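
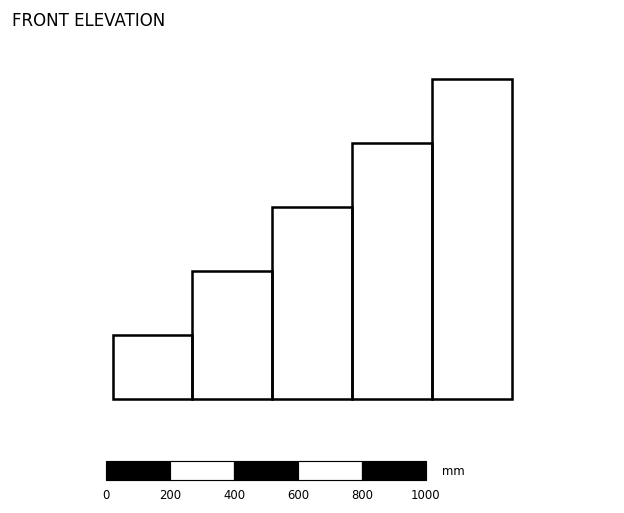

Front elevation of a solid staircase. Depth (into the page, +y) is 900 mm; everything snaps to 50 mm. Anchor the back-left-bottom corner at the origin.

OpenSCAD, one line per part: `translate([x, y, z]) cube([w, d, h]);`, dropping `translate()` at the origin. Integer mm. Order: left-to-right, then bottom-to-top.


cube([250, 900, 200]);
translate([250, 0, 0]) cube([250, 900, 400]);
translate([500, 0, 0]) cube([250, 900, 600]);
translate([750, 0, 0]) cube([250, 900, 800]);
translate([1000, 0, 0]) cube([250, 900, 1000]);


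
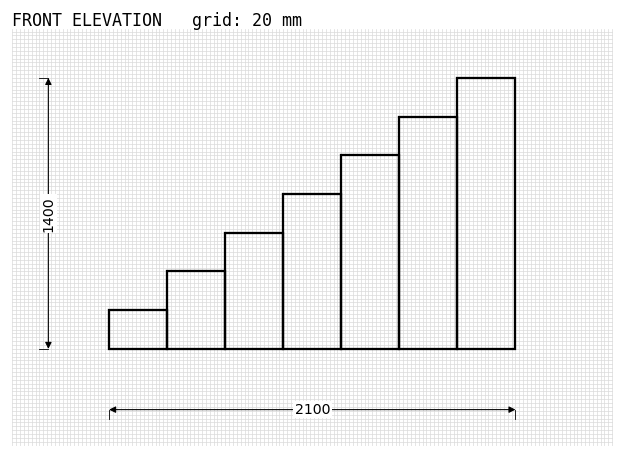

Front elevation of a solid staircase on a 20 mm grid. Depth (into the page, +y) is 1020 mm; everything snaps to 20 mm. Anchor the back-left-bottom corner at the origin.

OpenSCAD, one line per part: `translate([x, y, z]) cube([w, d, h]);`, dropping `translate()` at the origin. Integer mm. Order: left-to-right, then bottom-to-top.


cube([300, 1020, 200]);
translate([300, 0, 0]) cube([300, 1020, 400]);
translate([600, 0, 0]) cube([300, 1020, 600]);
translate([900, 0, 0]) cube([300, 1020, 800]);
translate([1200, 0, 0]) cube([300, 1020, 1000]);
translate([1500, 0, 0]) cube([300, 1020, 1200]);
translate([1800, 0, 0]) cube([300, 1020, 1400]);


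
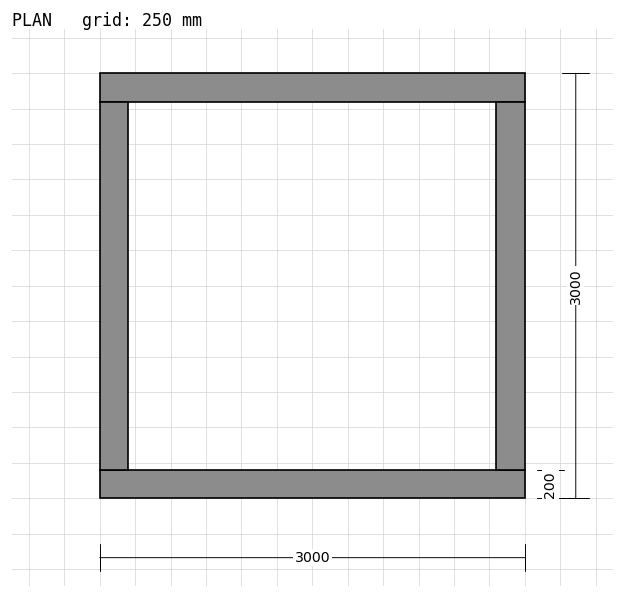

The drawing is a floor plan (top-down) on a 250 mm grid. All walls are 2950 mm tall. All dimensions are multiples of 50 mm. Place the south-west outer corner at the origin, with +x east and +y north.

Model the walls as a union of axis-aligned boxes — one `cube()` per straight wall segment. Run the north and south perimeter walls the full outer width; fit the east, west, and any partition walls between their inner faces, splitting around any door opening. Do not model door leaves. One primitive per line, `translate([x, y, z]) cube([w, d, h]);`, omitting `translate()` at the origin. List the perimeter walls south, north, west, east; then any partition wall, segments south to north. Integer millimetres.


cube([3000, 200, 2950]);
translate([0, 2800, 0]) cube([3000, 200, 2950]);
translate([0, 200, 0]) cube([200, 2600, 2950]);
translate([2800, 200, 0]) cube([200, 2600, 2950]);


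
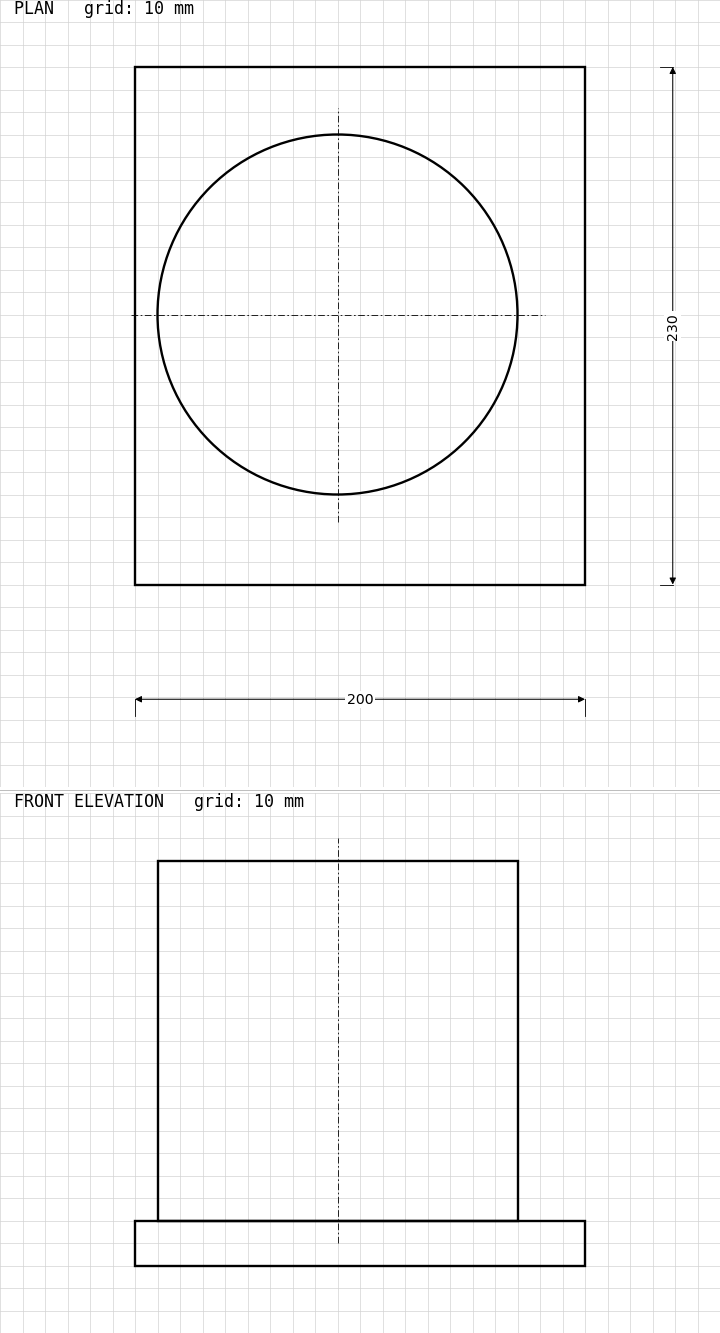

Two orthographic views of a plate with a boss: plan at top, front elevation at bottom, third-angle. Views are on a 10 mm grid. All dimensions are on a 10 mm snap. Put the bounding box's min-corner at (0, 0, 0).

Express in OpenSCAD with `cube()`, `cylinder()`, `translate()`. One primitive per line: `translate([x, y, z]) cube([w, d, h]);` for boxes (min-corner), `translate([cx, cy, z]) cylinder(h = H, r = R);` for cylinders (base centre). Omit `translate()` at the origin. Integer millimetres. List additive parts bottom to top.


cube([200, 230, 20]);
translate([90, 120, 20]) cylinder(h = 160, r = 80);


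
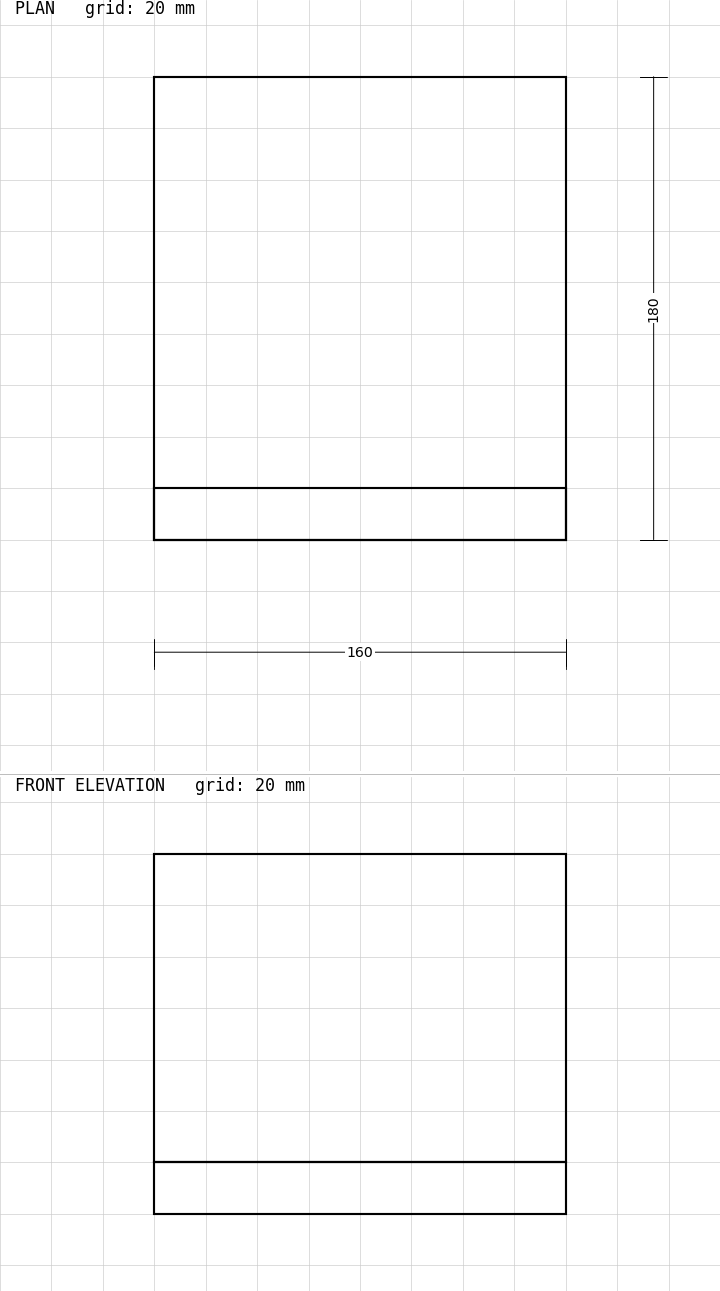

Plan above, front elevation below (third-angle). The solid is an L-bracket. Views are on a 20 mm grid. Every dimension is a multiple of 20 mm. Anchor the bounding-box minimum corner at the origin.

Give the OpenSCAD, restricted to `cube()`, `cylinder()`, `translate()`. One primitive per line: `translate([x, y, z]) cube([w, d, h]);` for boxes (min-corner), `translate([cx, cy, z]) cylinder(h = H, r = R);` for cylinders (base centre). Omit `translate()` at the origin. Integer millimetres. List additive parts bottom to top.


cube([160, 180, 20]);
translate([0, 0, 20]) cube([160, 20, 120]);


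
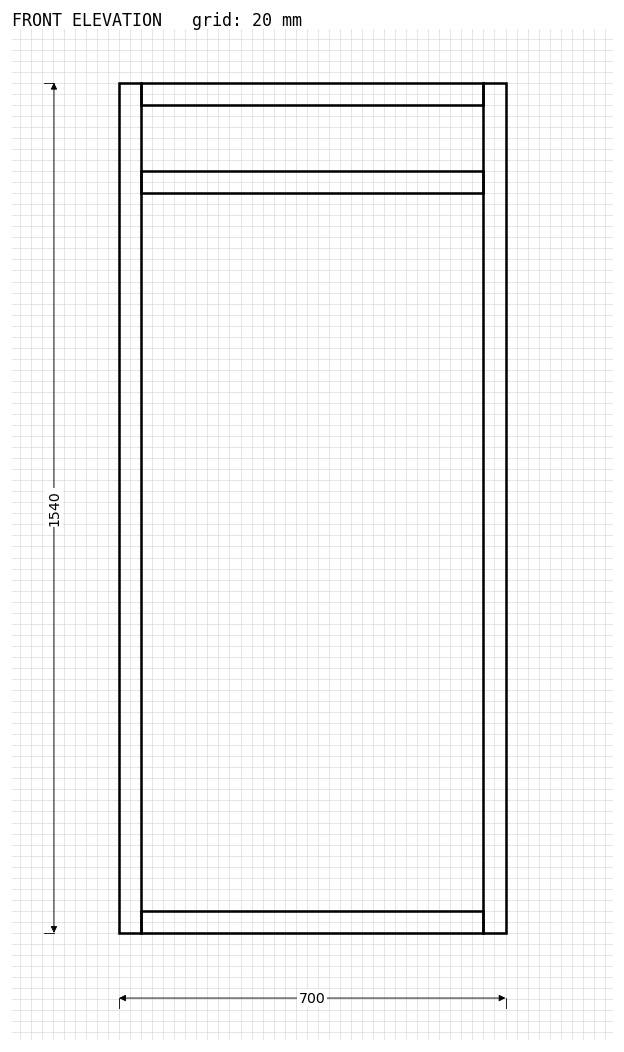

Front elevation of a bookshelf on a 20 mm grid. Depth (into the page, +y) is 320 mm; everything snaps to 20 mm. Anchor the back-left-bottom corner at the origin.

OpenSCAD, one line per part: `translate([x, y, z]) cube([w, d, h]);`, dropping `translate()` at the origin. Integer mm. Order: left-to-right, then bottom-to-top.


cube([40, 320, 1540]);
translate([40, 0, 0]) cube([620, 320, 40]);
translate([40, 0, 1340]) cube([620, 320, 40]);
translate([40, 0, 1500]) cube([620, 320, 40]);
translate([660, 0, 0]) cube([40, 320, 1540]);


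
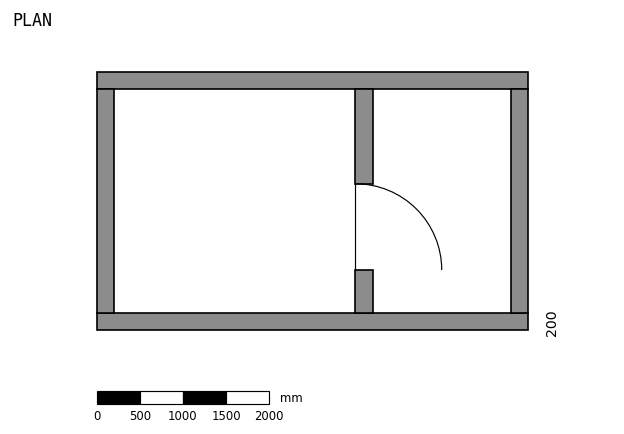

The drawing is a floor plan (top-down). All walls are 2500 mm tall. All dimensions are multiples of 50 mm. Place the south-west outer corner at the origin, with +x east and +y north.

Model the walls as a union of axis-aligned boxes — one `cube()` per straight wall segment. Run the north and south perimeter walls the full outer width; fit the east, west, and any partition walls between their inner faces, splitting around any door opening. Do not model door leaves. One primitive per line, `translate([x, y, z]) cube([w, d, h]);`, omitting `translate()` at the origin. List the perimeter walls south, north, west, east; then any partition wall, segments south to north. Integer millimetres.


cube([5000, 200, 2500]);
translate([0, 2800, 0]) cube([5000, 200, 2500]);
translate([0, 200, 0]) cube([200, 2600, 2500]);
translate([4800, 200, 0]) cube([200, 2600, 2500]);
translate([3000, 200, 0]) cube([200, 500, 2500]);
translate([3000, 1700, 0]) cube([200, 1100, 2500]);


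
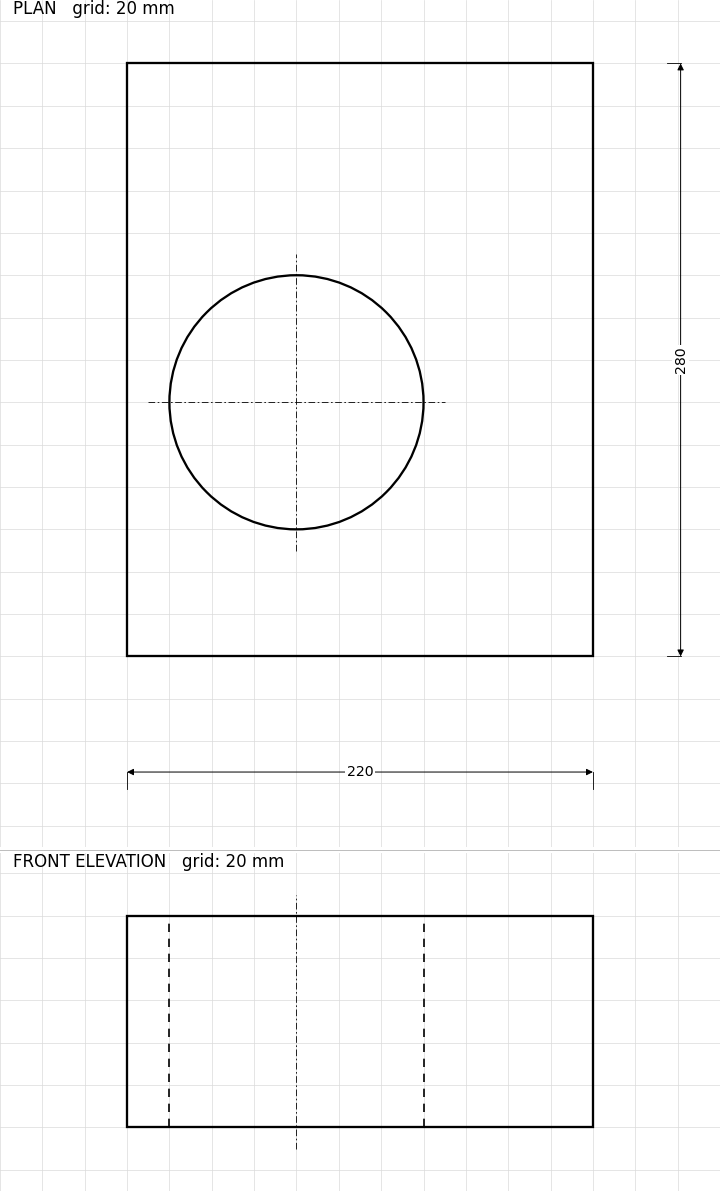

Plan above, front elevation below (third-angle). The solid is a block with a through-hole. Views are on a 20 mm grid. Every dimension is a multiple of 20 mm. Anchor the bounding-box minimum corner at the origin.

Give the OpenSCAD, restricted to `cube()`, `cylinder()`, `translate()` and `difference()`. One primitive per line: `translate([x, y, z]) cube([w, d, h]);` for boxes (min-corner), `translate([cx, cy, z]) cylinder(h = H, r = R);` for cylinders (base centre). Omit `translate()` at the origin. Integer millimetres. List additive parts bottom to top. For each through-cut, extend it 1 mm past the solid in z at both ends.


difference() {
  cube([220, 280, 100]);
  translate([80, 120, -1]) cylinder(h = 102, r = 60);
}


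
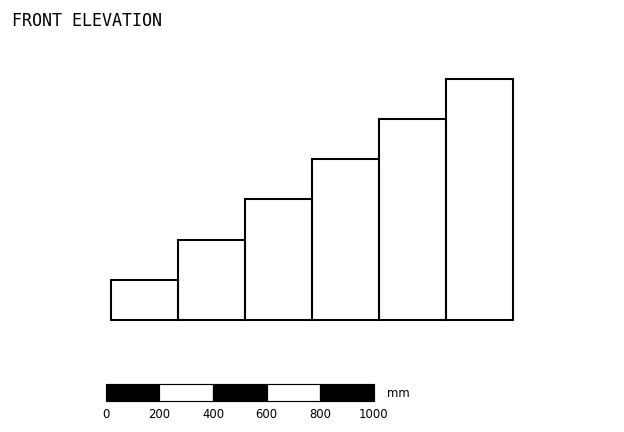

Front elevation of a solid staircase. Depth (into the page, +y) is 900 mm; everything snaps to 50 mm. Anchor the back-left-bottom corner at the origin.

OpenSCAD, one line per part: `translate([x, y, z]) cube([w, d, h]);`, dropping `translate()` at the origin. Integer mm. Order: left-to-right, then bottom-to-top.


cube([250, 900, 150]);
translate([250, 0, 0]) cube([250, 900, 300]);
translate([500, 0, 0]) cube([250, 900, 450]);
translate([750, 0, 0]) cube([250, 900, 600]);
translate([1000, 0, 0]) cube([250, 900, 750]);
translate([1250, 0, 0]) cube([250, 900, 900]);


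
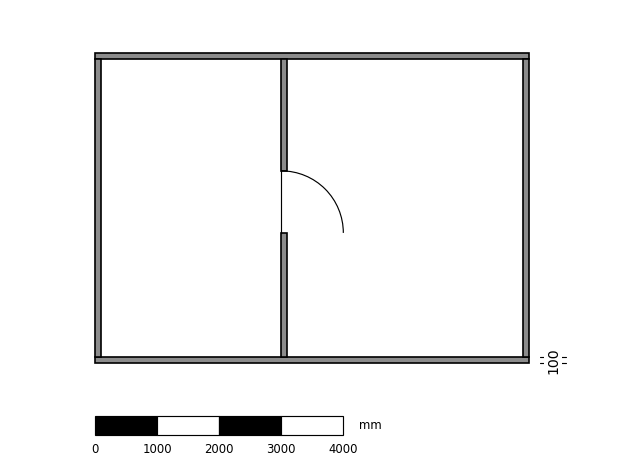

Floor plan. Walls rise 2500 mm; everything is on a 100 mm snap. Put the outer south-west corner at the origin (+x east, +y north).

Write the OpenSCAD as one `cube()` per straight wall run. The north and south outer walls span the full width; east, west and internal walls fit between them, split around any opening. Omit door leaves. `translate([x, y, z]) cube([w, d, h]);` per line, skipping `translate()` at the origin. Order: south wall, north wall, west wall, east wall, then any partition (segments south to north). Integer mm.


cube([7000, 100, 2500]);
translate([0, 4900, 0]) cube([7000, 100, 2500]);
translate([0, 100, 0]) cube([100, 4800, 2500]);
translate([6900, 100, 0]) cube([100, 4800, 2500]);
translate([3000, 100, 0]) cube([100, 2000, 2500]);
translate([3000, 3100, 0]) cube([100, 1800, 2500]);


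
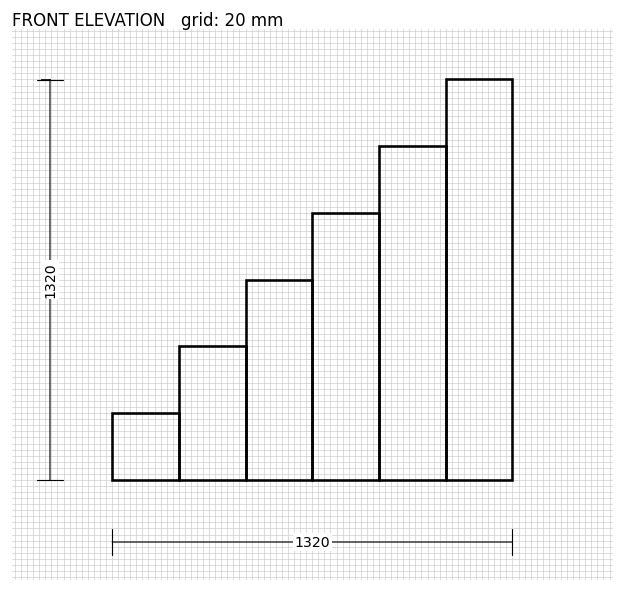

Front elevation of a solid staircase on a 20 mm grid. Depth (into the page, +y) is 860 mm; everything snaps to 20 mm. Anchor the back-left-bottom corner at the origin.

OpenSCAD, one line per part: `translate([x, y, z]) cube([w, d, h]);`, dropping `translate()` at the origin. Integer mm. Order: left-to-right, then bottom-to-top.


cube([220, 860, 220]);
translate([220, 0, 0]) cube([220, 860, 440]);
translate([440, 0, 0]) cube([220, 860, 660]);
translate([660, 0, 0]) cube([220, 860, 880]);
translate([880, 0, 0]) cube([220, 860, 1100]);
translate([1100, 0, 0]) cube([220, 860, 1320]);


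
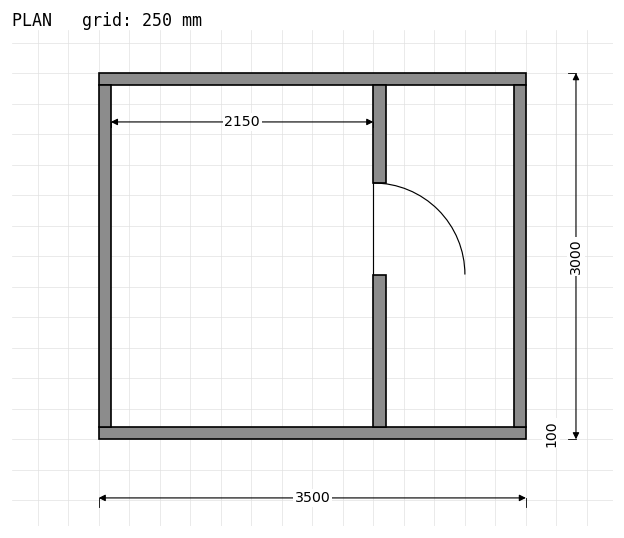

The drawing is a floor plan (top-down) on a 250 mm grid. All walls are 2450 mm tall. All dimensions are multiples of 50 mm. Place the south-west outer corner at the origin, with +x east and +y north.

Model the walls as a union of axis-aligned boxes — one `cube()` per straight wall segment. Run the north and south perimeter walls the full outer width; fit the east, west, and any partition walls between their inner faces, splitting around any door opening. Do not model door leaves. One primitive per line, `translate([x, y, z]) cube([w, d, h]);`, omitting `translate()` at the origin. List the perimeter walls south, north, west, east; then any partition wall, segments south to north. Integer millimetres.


cube([3500, 100, 2450]);
translate([0, 2900, 0]) cube([3500, 100, 2450]);
translate([0, 100, 0]) cube([100, 2800, 2450]);
translate([3400, 100, 0]) cube([100, 2800, 2450]);
translate([2250, 100, 0]) cube([100, 1250, 2450]);
translate([2250, 2100, 0]) cube([100, 800, 2450]);


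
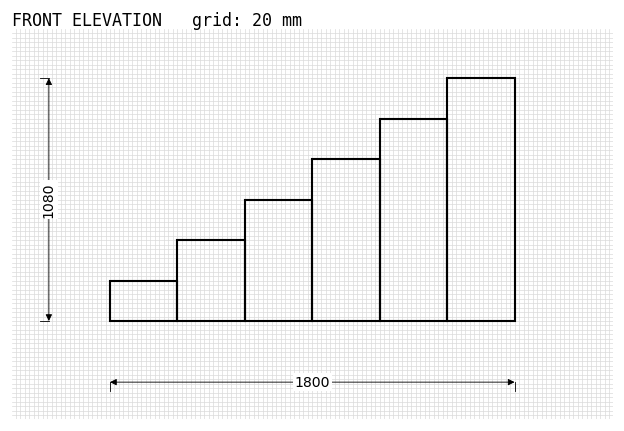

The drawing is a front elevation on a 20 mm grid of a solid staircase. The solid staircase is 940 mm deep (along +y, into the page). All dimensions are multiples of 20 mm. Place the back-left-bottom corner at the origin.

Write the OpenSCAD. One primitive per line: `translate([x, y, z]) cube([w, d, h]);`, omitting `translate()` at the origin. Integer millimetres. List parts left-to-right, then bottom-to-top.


cube([300, 940, 180]);
translate([300, 0, 0]) cube([300, 940, 360]);
translate([600, 0, 0]) cube([300, 940, 540]);
translate([900, 0, 0]) cube([300, 940, 720]);
translate([1200, 0, 0]) cube([300, 940, 900]);
translate([1500, 0, 0]) cube([300, 940, 1080]);


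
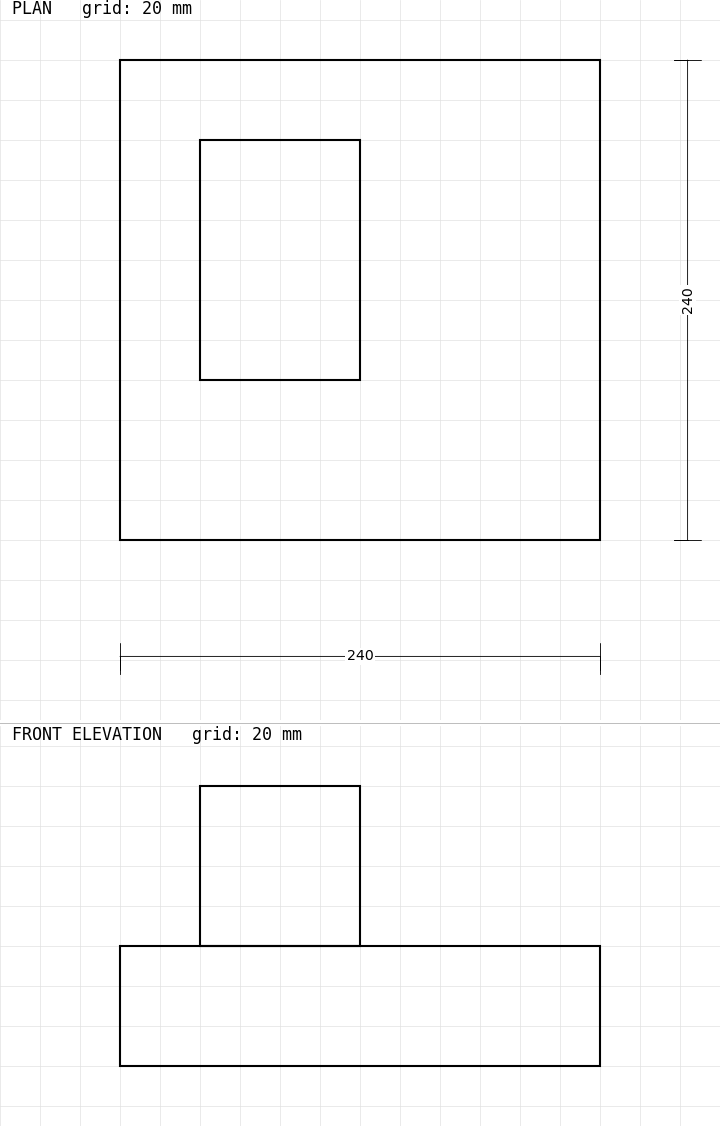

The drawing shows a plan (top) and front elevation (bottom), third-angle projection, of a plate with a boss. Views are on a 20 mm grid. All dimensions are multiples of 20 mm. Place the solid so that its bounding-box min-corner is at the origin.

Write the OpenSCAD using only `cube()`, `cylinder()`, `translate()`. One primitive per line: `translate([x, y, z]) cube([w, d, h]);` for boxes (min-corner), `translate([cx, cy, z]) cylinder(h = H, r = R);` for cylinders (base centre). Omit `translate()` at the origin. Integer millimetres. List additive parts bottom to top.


cube([240, 240, 60]);
translate([40, 80, 60]) cube([80, 120, 80]);


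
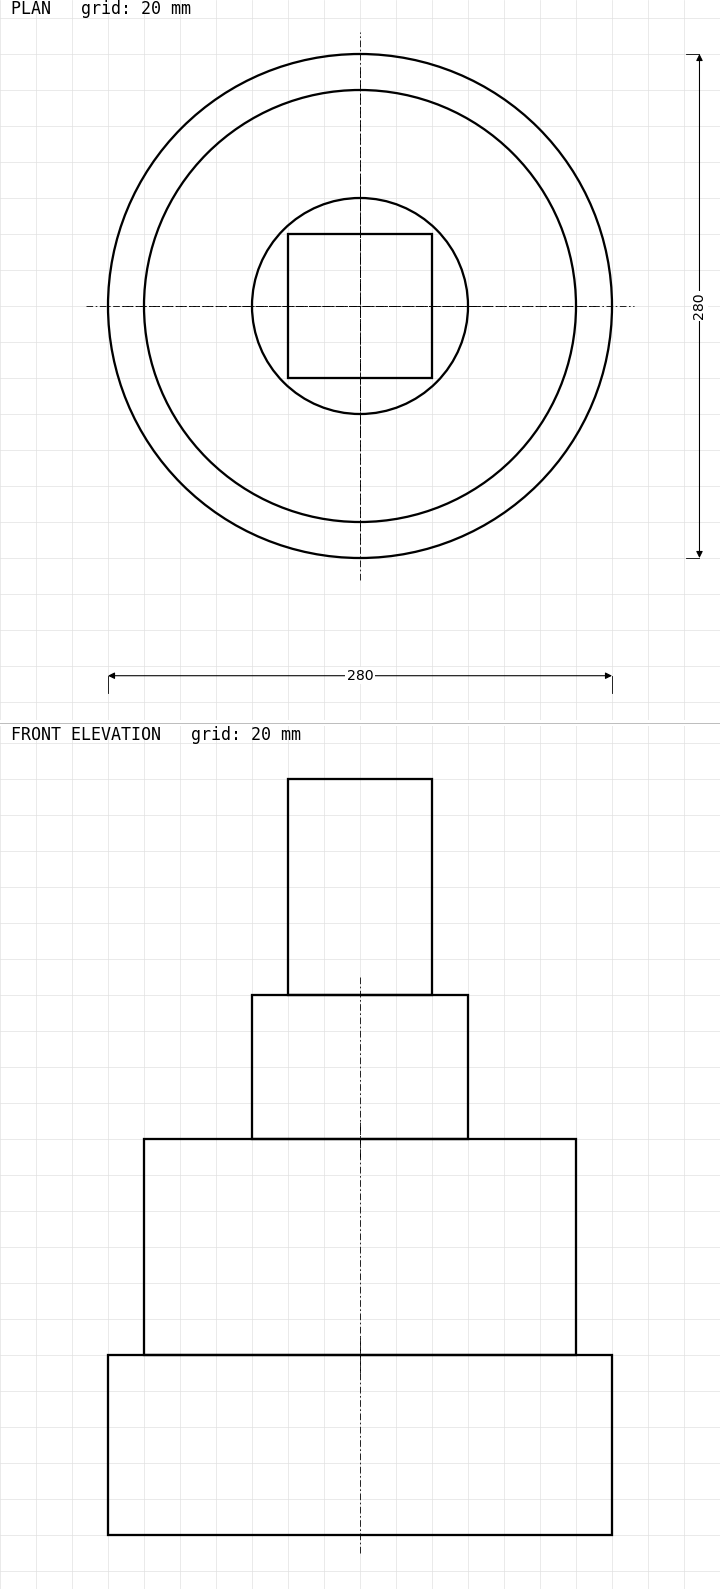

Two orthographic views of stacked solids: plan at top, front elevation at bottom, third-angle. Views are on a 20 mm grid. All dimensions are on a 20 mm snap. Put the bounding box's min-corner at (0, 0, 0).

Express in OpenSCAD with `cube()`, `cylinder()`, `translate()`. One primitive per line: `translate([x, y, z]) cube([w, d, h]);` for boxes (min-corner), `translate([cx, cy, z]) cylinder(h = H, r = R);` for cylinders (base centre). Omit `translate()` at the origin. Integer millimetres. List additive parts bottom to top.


translate([140, 140, 0]) cylinder(h = 100, r = 140);
translate([140, 140, 100]) cylinder(h = 120, r = 120);
translate([140, 140, 220]) cylinder(h = 80, r = 60);
translate([100, 100, 300]) cube([80, 80, 120]);


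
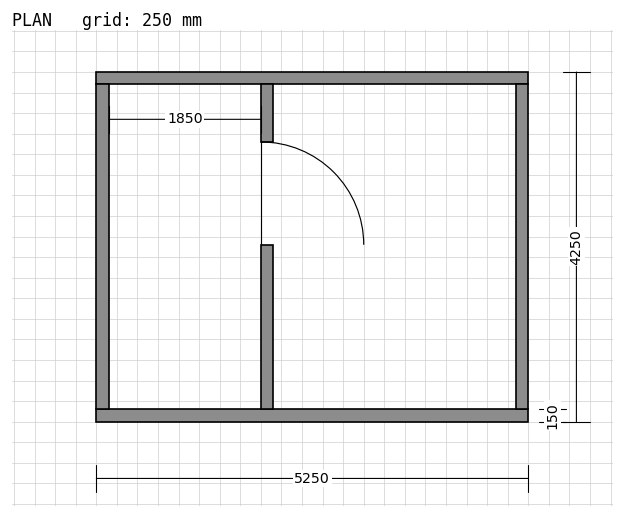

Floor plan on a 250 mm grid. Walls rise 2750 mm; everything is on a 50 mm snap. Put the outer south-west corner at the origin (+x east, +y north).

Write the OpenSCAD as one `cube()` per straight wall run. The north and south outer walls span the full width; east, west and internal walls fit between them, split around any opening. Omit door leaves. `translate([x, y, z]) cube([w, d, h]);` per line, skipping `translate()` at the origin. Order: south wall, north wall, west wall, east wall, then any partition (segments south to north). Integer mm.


cube([5250, 150, 2750]);
translate([0, 4100, 0]) cube([5250, 150, 2750]);
translate([0, 150, 0]) cube([150, 3950, 2750]);
translate([5100, 150, 0]) cube([150, 3950, 2750]);
translate([2000, 150, 0]) cube([150, 2000, 2750]);
translate([2000, 3400, 0]) cube([150, 700, 2750]);


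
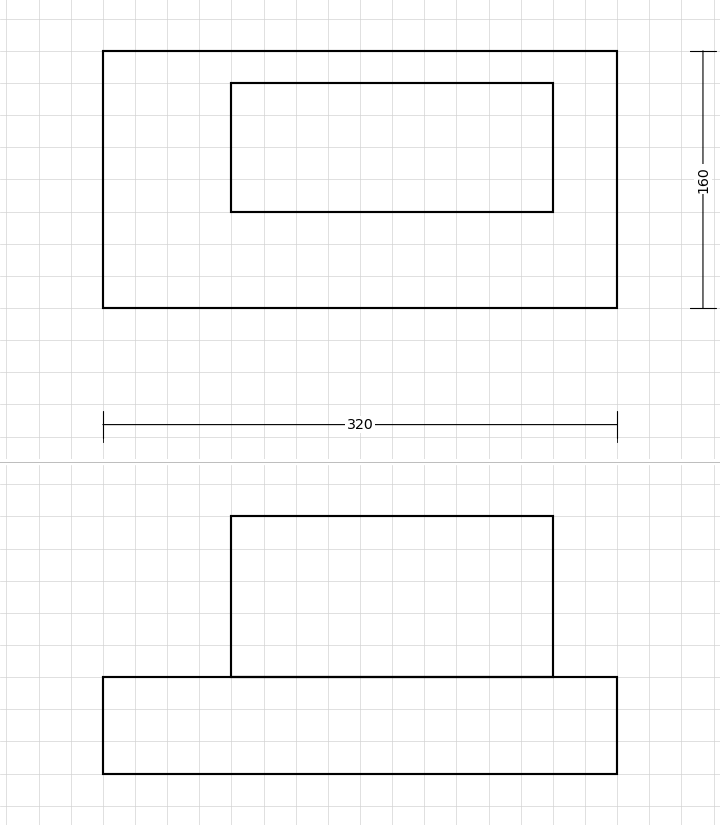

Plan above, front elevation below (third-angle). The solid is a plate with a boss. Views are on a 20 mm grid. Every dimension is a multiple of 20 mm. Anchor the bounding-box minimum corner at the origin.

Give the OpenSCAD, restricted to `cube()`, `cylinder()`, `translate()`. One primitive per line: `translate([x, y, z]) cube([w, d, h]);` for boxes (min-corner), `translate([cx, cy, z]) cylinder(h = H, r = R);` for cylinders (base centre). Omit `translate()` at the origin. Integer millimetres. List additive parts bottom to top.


cube([320, 160, 60]);
translate([80, 60, 60]) cube([200, 80, 100]);


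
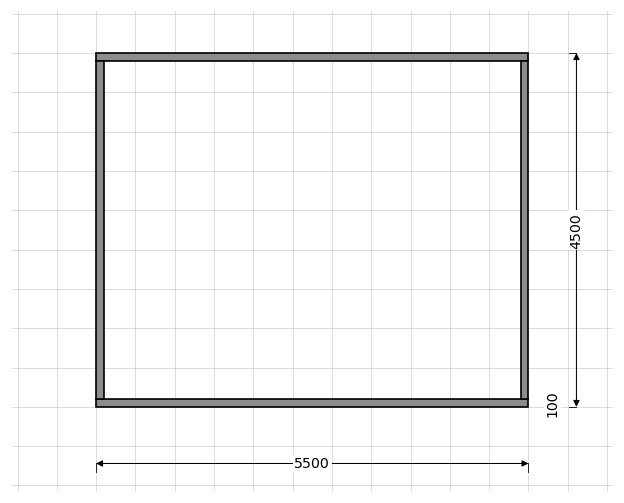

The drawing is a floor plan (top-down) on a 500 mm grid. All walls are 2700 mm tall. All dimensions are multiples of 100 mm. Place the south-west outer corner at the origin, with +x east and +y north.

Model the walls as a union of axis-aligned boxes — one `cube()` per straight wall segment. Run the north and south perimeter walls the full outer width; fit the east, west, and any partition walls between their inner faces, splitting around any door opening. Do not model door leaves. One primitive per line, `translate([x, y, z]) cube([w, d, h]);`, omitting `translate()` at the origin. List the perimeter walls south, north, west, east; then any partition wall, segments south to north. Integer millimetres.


cube([5500, 100, 2700]);
translate([0, 4400, 0]) cube([5500, 100, 2700]);
translate([0, 100, 0]) cube([100, 4300, 2700]);
translate([5400, 100, 0]) cube([100, 4300, 2700]);


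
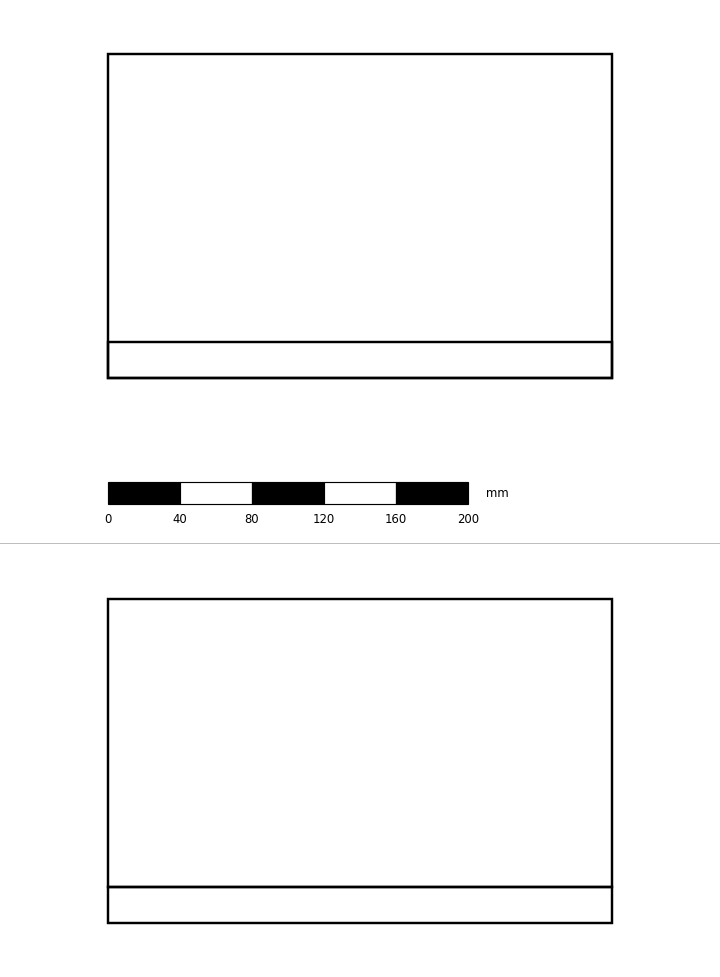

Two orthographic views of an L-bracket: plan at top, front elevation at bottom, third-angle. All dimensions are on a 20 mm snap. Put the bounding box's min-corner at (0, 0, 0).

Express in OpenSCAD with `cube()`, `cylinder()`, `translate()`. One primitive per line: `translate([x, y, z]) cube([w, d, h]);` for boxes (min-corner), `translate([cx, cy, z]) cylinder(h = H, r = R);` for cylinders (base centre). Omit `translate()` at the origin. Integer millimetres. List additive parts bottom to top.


cube([280, 180, 20]);
translate([0, 0, 20]) cube([280, 20, 160]);


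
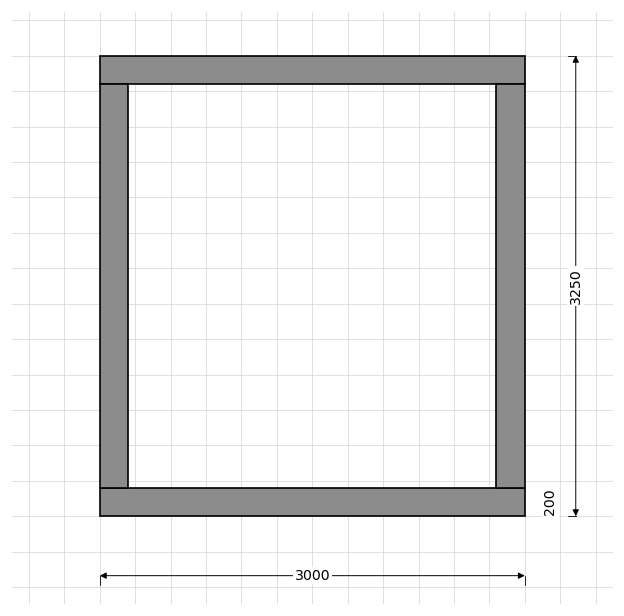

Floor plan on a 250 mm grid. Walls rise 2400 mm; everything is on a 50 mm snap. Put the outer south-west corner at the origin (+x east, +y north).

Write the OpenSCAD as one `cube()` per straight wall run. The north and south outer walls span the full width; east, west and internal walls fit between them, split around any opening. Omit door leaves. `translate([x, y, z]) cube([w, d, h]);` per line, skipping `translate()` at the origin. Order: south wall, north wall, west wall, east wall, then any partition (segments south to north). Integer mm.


cube([3000, 200, 2400]);
translate([0, 3050, 0]) cube([3000, 200, 2400]);
translate([0, 200, 0]) cube([200, 2850, 2400]);
translate([2800, 200, 0]) cube([200, 2850, 2400]);


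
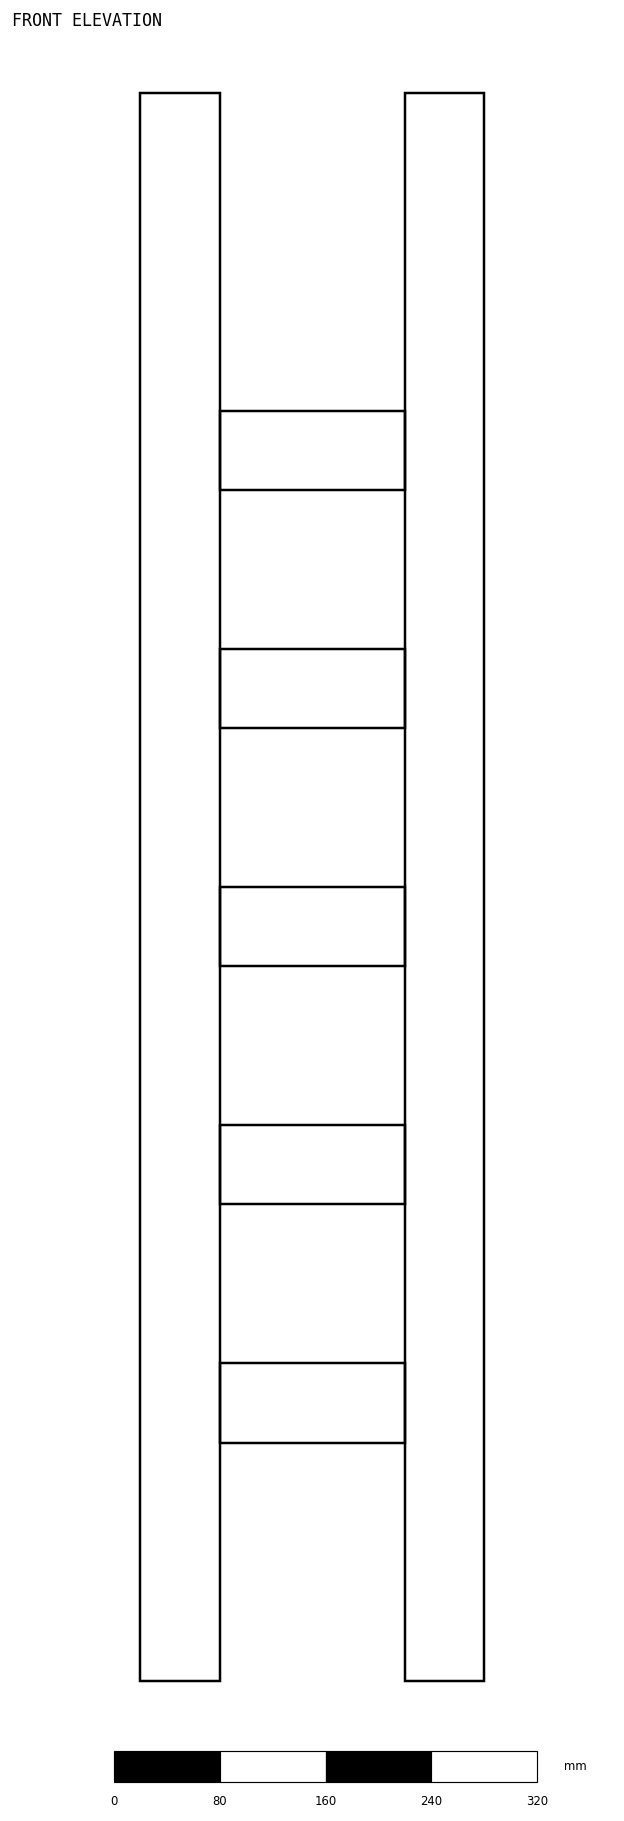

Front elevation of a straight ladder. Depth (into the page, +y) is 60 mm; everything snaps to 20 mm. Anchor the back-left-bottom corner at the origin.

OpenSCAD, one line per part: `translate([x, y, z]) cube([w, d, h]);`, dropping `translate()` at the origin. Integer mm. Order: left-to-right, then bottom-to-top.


cube([60, 60, 1200]);
translate([60, 0, 180]) cube([140, 60, 60]);
translate([60, 0, 360]) cube([140, 60, 60]);
translate([60, 0, 540]) cube([140, 60, 60]);
translate([60, 0, 720]) cube([140, 60, 60]);
translate([60, 0, 900]) cube([140, 60, 60]);
translate([200, 0, 0]) cube([60, 60, 1200]);


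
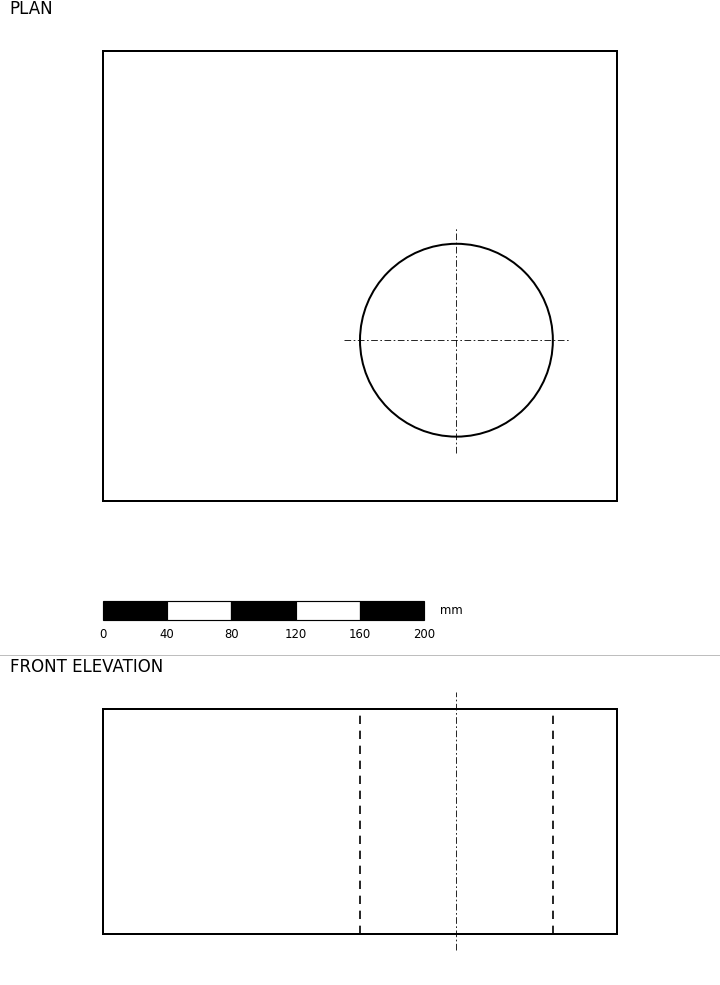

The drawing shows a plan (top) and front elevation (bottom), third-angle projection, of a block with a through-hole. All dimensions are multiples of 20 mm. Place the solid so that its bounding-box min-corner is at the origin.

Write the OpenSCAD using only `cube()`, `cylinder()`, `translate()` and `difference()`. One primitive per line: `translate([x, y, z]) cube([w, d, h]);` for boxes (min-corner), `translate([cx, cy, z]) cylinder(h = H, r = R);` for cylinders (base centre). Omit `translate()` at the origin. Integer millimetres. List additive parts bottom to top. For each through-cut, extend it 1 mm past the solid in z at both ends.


difference() {
  cube([320, 280, 140]);
  translate([220, 100, -1]) cylinder(h = 142, r = 60);
}


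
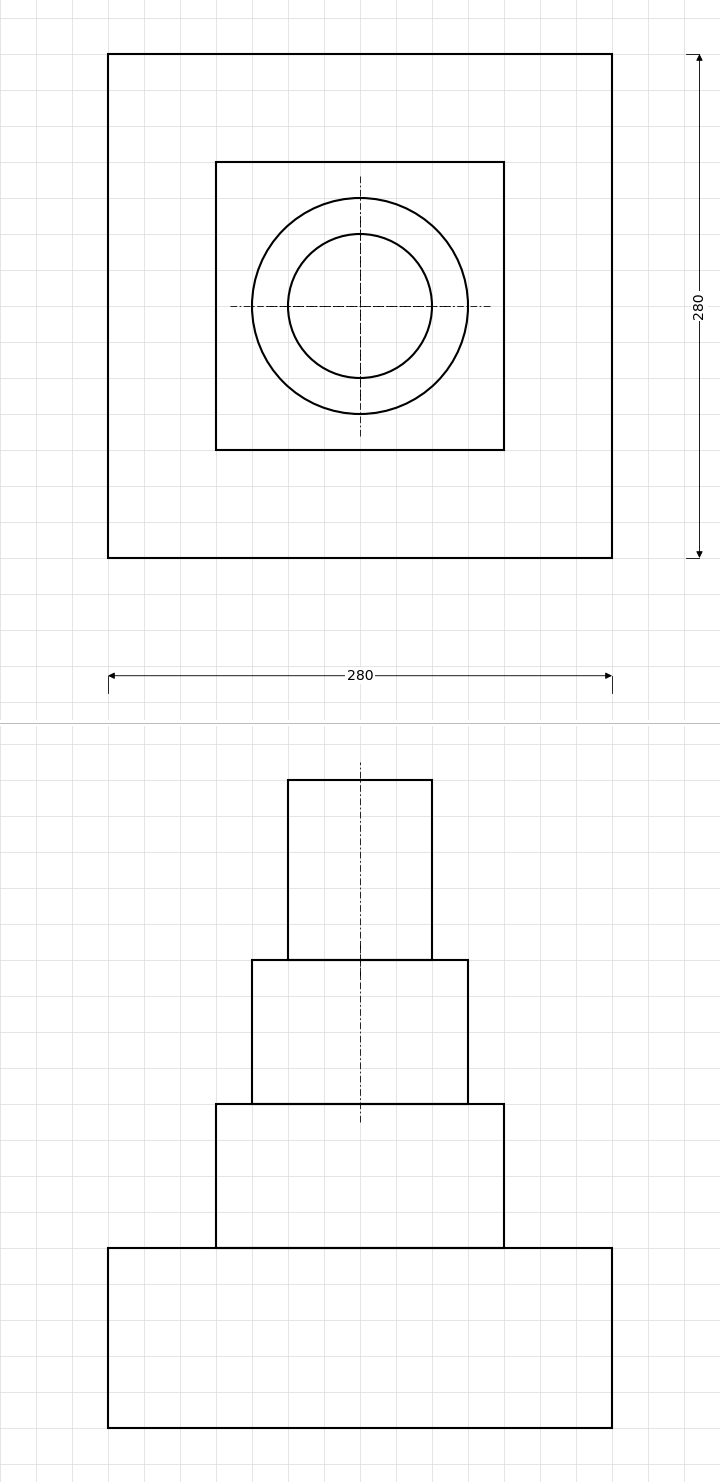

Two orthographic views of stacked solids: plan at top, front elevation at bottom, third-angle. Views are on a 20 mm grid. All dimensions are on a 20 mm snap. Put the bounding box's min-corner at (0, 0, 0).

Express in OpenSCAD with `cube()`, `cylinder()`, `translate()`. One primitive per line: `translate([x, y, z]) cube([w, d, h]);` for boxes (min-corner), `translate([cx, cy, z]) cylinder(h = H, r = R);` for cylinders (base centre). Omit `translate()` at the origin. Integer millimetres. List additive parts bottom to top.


cube([280, 280, 100]);
translate([60, 60, 100]) cube([160, 160, 80]);
translate([140, 140, 180]) cylinder(h = 80, r = 60);
translate([140, 140, 260]) cylinder(h = 100, r = 40);


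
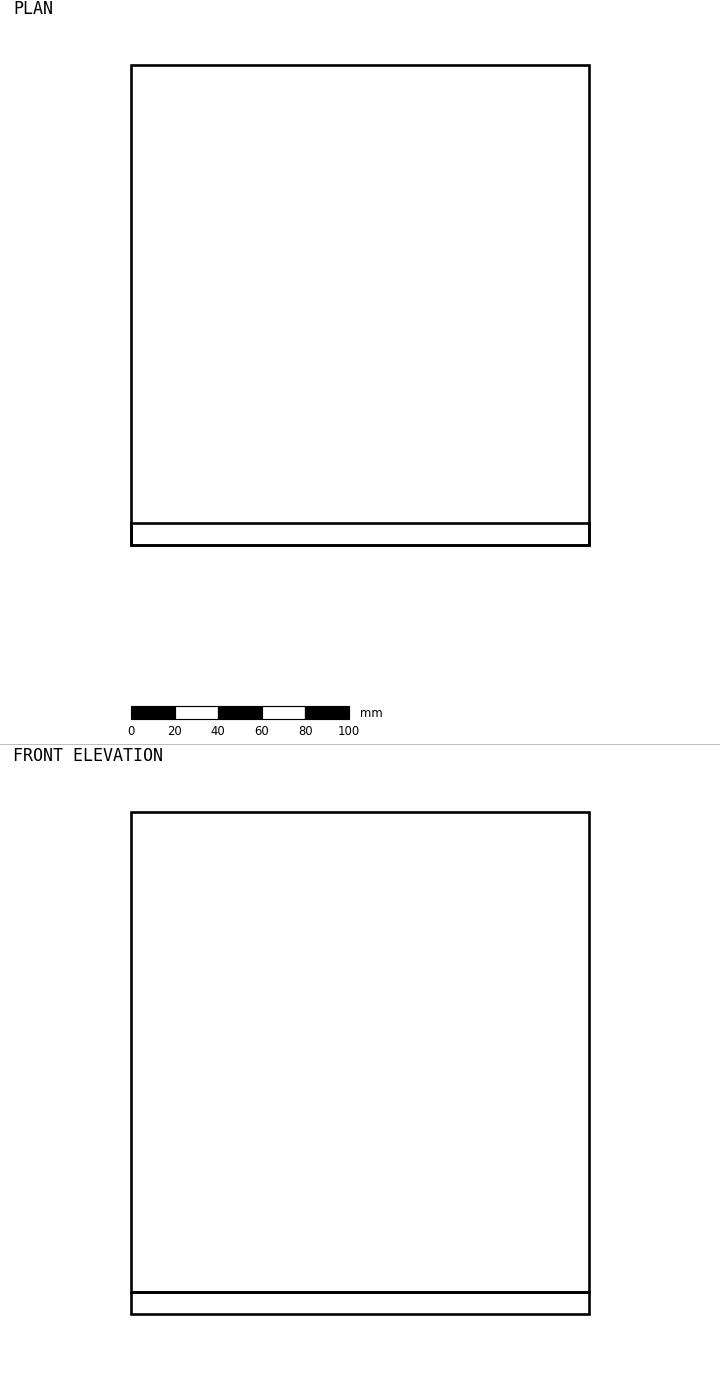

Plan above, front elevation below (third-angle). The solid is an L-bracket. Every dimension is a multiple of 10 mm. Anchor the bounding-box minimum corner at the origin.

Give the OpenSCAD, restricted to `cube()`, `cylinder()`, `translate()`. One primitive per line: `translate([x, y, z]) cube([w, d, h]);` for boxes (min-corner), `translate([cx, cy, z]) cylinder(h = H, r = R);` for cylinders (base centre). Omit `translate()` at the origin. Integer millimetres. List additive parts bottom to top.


cube([210, 220, 10]);
translate([0, 0, 10]) cube([210, 10, 220]);


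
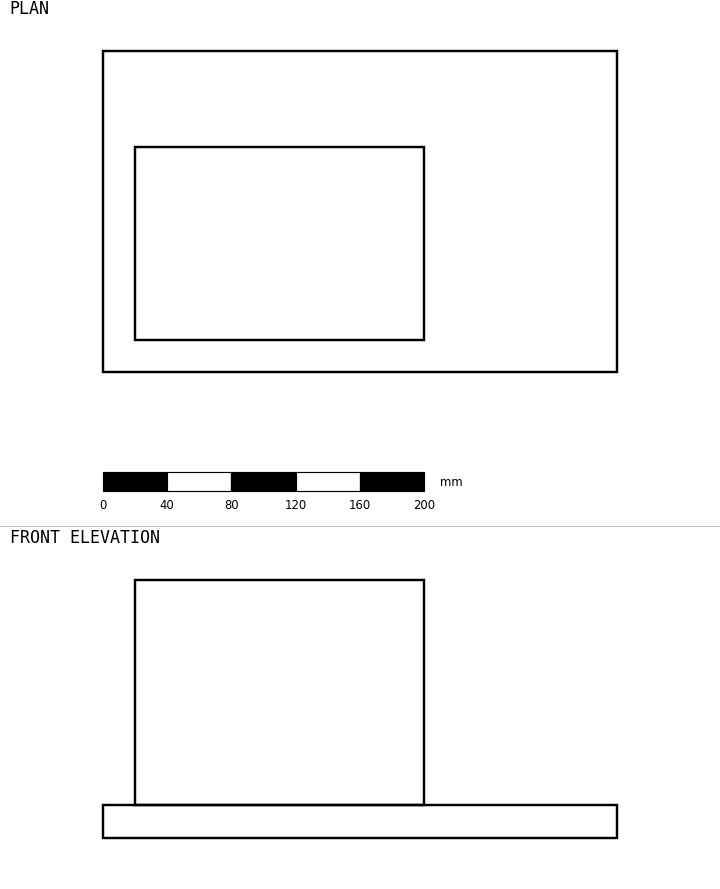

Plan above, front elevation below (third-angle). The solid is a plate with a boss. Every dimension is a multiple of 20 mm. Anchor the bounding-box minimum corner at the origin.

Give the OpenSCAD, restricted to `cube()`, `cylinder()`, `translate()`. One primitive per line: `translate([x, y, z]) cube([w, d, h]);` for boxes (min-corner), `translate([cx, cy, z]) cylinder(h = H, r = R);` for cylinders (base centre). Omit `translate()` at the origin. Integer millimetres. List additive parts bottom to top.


cube([320, 200, 20]);
translate([20, 20, 20]) cube([180, 120, 140]);


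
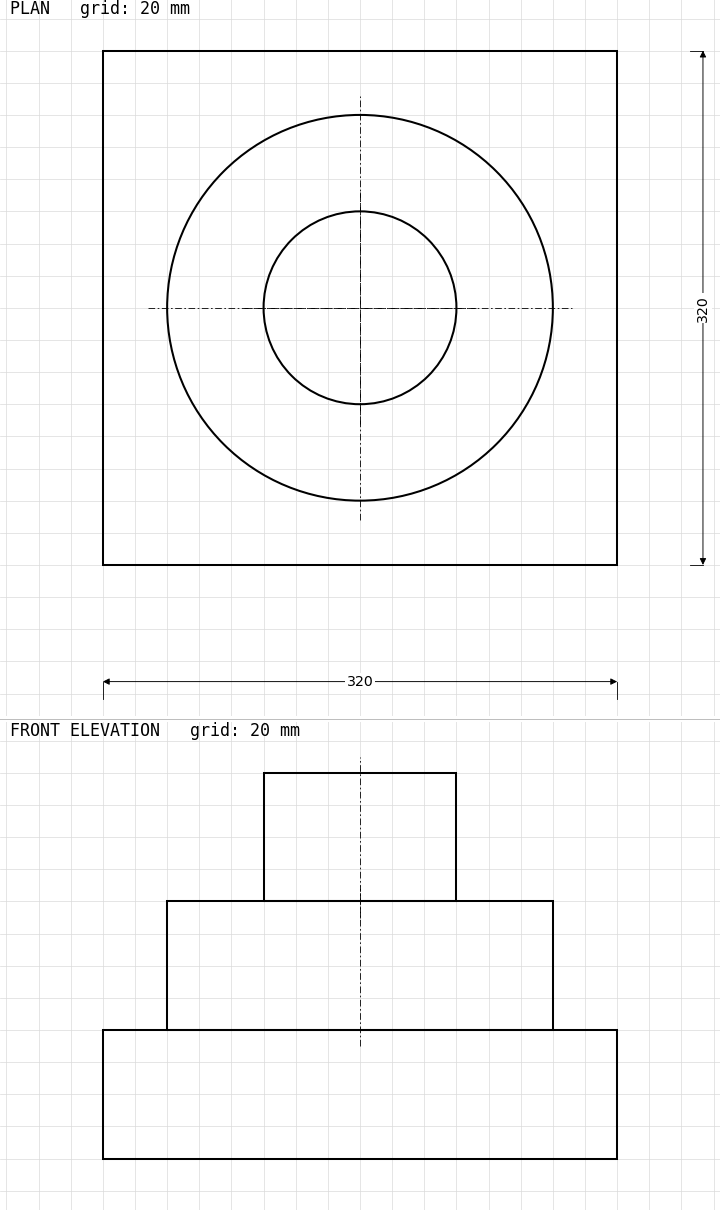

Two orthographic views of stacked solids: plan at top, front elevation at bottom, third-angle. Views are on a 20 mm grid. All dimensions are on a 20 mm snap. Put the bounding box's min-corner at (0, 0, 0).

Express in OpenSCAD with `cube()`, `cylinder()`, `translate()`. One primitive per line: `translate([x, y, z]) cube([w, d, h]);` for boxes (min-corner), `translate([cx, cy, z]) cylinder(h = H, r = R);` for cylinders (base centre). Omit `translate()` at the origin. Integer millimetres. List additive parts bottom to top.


cube([320, 320, 80]);
translate([160, 160, 80]) cylinder(h = 80, r = 120);
translate([160, 160, 160]) cylinder(h = 80, r = 60);


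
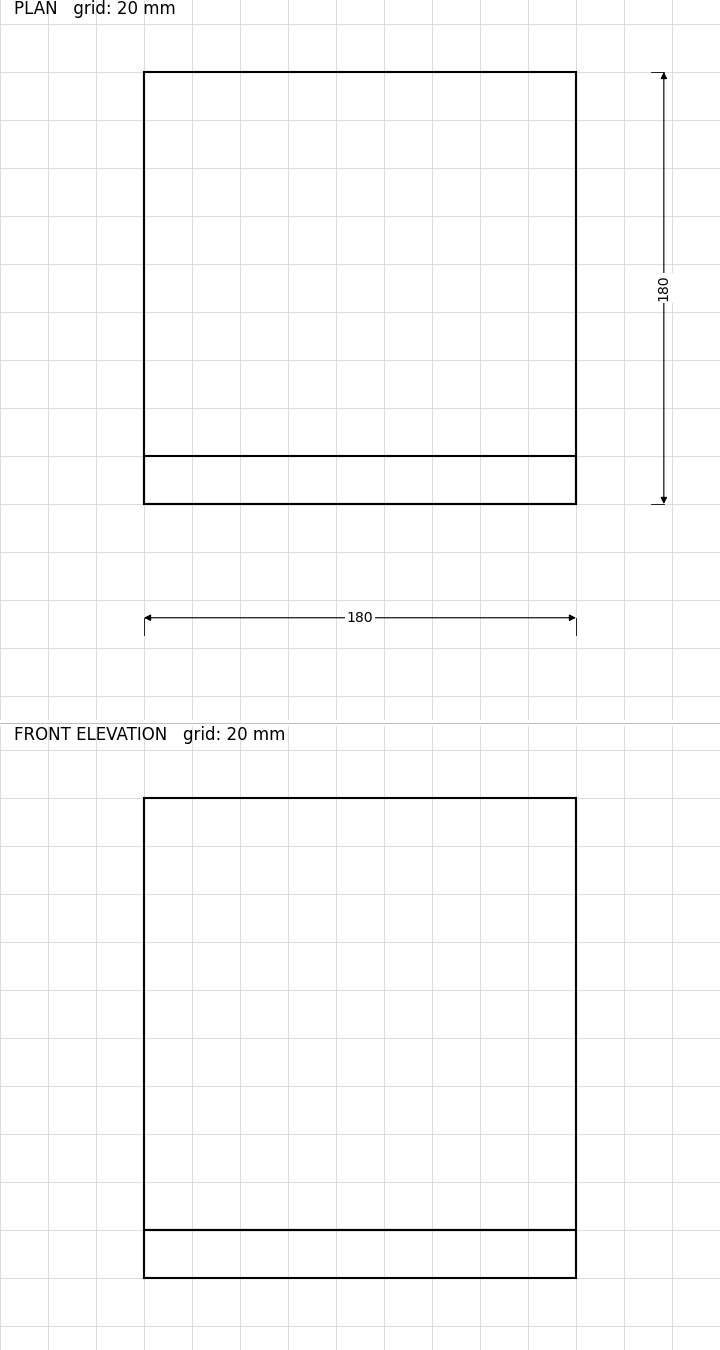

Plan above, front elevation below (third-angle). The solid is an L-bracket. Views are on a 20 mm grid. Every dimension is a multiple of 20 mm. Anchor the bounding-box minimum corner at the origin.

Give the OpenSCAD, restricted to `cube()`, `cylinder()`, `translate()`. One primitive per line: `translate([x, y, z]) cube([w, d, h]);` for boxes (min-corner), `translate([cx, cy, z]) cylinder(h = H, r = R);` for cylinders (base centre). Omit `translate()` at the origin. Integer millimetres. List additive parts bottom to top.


cube([180, 180, 20]);
translate([0, 0, 20]) cube([180, 20, 180]);


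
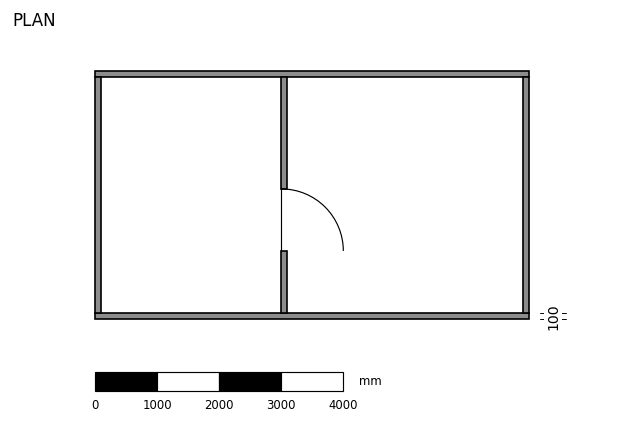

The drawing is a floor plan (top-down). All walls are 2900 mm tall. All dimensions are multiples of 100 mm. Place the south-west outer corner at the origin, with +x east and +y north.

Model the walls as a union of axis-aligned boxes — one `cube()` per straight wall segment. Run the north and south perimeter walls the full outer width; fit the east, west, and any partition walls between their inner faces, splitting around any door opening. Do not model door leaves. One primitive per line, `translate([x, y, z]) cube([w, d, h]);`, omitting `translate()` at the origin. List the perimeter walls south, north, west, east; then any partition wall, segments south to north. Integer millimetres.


cube([7000, 100, 2900]);
translate([0, 3900, 0]) cube([7000, 100, 2900]);
translate([0, 100, 0]) cube([100, 3800, 2900]);
translate([6900, 100, 0]) cube([100, 3800, 2900]);
translate([3000, 100, 0]) cube([100, 1000, 2900]);
translate([3000, 2100, 0]) cube([100, 1800, 2900]);


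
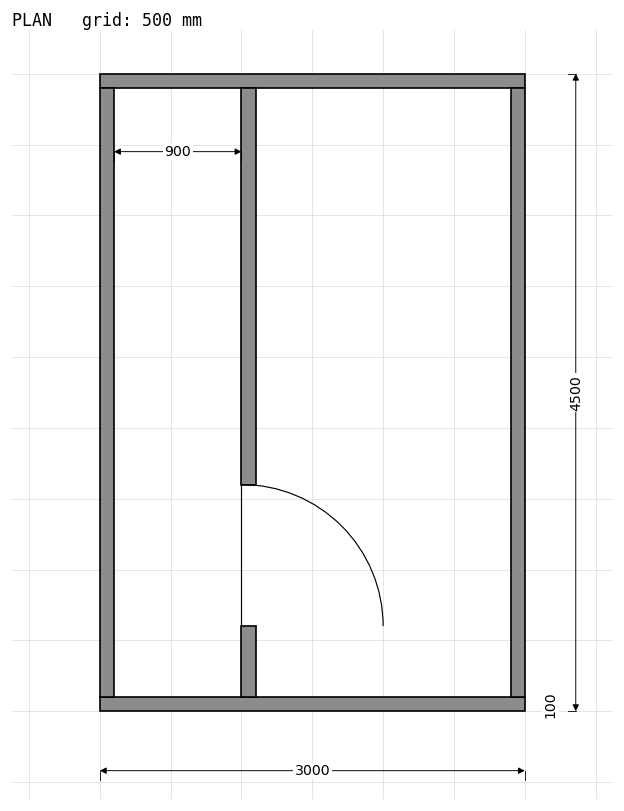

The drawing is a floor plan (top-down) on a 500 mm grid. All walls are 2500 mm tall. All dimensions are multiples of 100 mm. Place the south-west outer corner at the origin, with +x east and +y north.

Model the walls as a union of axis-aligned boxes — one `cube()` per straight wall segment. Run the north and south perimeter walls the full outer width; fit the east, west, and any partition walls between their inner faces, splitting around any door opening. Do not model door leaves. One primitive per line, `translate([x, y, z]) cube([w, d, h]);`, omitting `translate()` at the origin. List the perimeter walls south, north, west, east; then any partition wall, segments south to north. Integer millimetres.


cube([3000, 100, 2500]);
translate([0, 4400, 0]) cube([3000, 100, 2500]);
translate([0, 100, 0]) cube([100, 4300, 2500]);
translate([2900, 100, 0]) cube([100, 4300, 2500]);
translate([1000, 100, 0]) cube([100, 500, 2500]);
translate([1000, 1600, 0]) cube([100, 2800, 2500]);


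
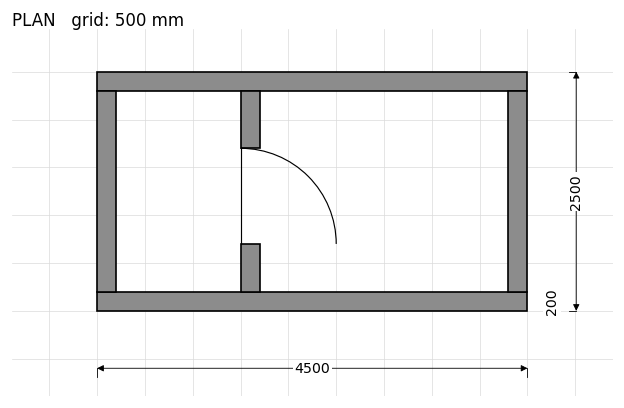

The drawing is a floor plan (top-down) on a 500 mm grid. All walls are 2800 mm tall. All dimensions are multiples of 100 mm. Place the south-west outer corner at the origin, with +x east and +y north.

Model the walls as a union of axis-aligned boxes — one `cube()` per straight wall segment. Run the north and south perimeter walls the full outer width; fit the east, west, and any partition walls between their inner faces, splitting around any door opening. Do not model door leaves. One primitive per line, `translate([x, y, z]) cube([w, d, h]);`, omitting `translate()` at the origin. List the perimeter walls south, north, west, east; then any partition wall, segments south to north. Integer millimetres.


cube([4500, 200, 2800]);
translate([0, 2300, 0]) cube([4500, 200, 2800]);
translate([0, 200, 0]) cube([200, 2100, 2800]);
translate([4300, 200, 0]) cube([200, 2100, 2800]);
translate([1500, 200, 0]) cube([200, 500, 2800]);
translate([1500, 1700, 0]) cube([200, 600, 2800]);


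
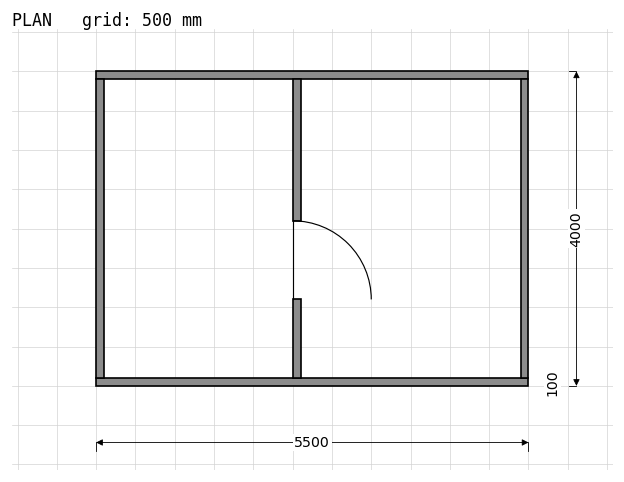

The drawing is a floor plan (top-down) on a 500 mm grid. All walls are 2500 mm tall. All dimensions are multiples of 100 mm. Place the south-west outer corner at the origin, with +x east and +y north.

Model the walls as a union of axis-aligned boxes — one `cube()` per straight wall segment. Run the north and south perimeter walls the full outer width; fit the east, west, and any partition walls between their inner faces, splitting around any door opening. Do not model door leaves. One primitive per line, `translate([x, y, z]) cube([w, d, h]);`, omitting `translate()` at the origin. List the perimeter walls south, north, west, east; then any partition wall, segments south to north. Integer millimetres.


cube([5500, 100, 2500]);
translate([0, 3900, 0]) cube([5500, 100, 2500]);
translate([0, 100, 0]) cube([100, 3800, 2500]);
translate([5400, 100, 0]) cube([100, 3800, 2500]);
translate([2500, 100, 0]) cube([100, 1000, 2500]);
translate([2500, 2100, 0]) cube([100, 1800, 2500]);


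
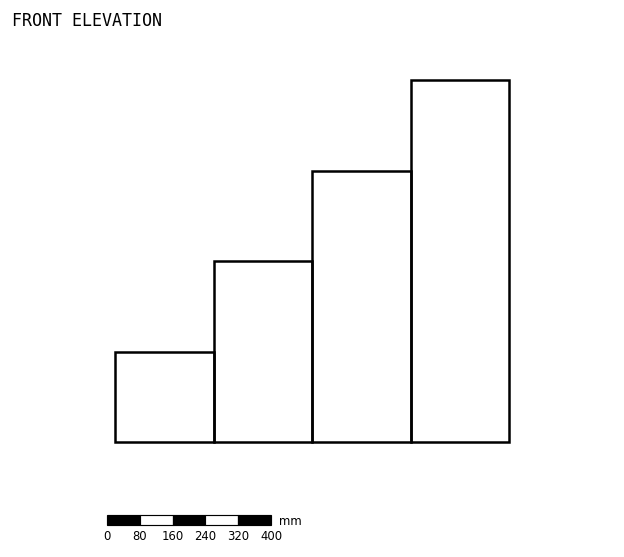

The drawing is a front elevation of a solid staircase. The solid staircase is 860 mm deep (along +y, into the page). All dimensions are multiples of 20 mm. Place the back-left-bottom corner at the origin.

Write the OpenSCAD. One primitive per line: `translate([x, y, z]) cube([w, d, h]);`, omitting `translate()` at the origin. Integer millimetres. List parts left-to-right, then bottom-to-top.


cube([240, 860, 220]);
translate([240, 0, 0]) cube([240, 860, 440]);
translate([480, 0, 0]) cube([240, 860, 660]);
translate([720, 0, 0]) cube([240, 860, 880]);


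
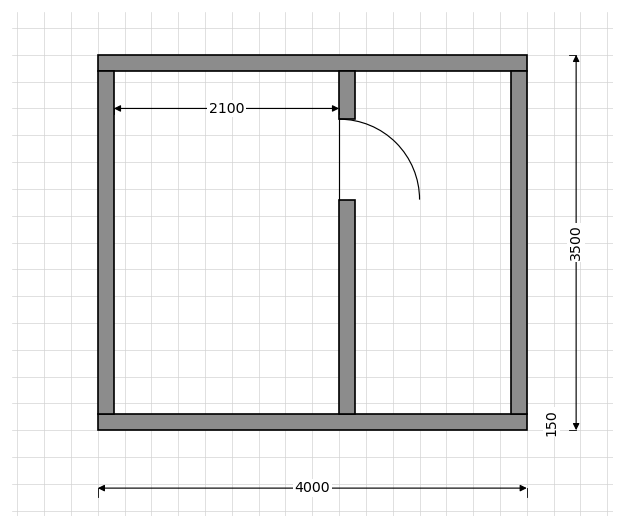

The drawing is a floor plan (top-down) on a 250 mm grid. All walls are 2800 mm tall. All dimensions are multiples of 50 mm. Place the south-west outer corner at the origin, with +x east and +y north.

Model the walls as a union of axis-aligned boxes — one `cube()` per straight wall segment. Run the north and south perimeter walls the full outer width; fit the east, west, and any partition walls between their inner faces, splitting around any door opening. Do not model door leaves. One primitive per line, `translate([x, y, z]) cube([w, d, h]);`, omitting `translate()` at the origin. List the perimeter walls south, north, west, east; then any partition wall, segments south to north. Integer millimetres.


cube([4000, 150, 2800]);
translate([0, 3350, 0]) cube([4000, 150, 2800]);
translate([0, 150, 0]) cube([150, 3200, 2800]);
translate([3850, 150, 0]) cube([150, 3200, 2800]);
translate([2250, 150, 0]) cube([150, 2000, 2800]);
translate([2250, 2900, 0]) cube([150, 450, 2800]);


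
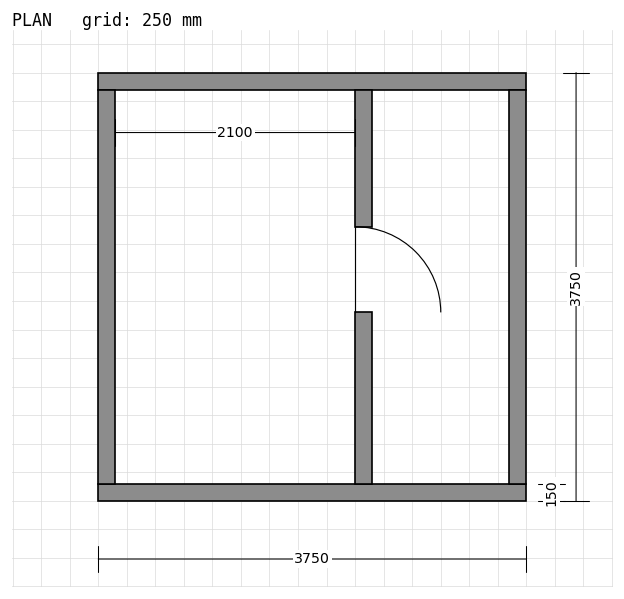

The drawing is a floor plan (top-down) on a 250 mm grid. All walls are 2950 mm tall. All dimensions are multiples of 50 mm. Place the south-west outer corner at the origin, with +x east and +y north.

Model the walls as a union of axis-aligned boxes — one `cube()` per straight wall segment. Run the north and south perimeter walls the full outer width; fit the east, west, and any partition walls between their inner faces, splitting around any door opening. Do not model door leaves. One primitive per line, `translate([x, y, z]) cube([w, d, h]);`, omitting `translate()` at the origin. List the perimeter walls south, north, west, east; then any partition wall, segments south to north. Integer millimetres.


cube([3750, 150, 2950]);
translate([0, 3600, 0]) cube([3750, 150, 2950]);
translate([0, 150, 0]) cube([150, 3450, 2950]);
translate([3600, 150, 0]) cube([150, 3450, 2950]);
translate([2250, 150, 0]) cube([150, 1500, 2950]);
translate([2250, 2400, 0]) cube([150, 1200, 2950]);


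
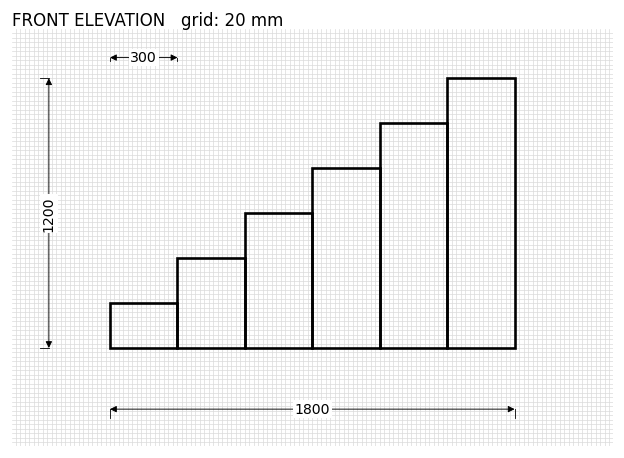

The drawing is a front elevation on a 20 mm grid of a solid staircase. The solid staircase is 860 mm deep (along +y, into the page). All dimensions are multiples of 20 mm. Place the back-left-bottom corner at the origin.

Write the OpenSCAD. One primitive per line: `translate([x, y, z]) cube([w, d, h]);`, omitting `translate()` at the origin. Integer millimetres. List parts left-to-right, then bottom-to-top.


cube([300, 860, 200]);
translate([300, 0, 0]) cube([300, 860, 400]);
translate([600, 0, 0]) cube([300, 860, 600]);
translate([900, 0, 0]) cube([300, 860, 800]);
translate([1200, 0, 0]) cube([300, 860, 1000]);
translate([1500, 0, 0]) cube([300, 860, 1200]);


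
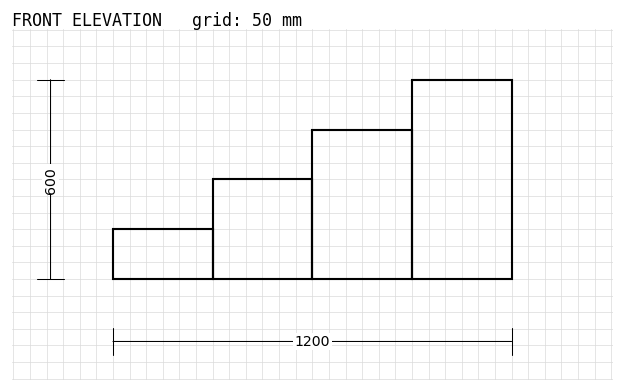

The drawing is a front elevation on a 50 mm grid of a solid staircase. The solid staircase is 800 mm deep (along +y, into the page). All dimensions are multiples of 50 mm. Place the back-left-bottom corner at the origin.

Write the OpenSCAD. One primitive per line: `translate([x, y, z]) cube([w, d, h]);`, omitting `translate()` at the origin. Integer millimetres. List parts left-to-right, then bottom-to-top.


cube([300, 800, 150]);
translate([300, 0, 0]) cube([300, 800, 300]);
translate([600, 0, 0]) cube([300, 800, 450]);
translate([900, 0, 0]) cube([300, 800, 600]);


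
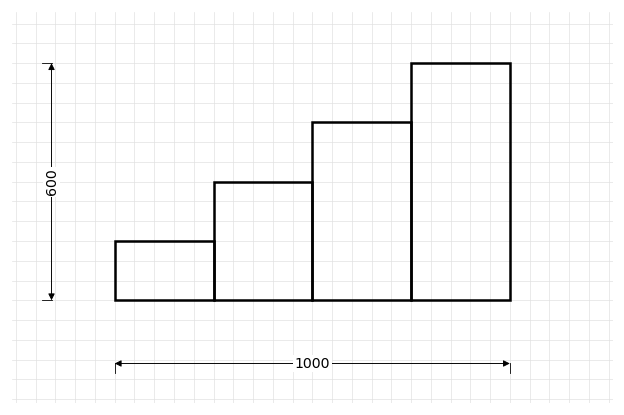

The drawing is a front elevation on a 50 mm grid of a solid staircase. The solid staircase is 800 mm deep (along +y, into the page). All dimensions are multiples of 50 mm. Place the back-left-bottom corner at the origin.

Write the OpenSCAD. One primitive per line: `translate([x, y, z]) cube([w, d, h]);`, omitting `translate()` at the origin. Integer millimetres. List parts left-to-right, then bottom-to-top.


cube([250, 800, 150]);
translate([250, 0, 0]) cube([250, 800, 300]);
translate([500, 0, 0]) cube([250, 800, 450]);
translate([750, 0, 0]) cube([250, 800, 600]);


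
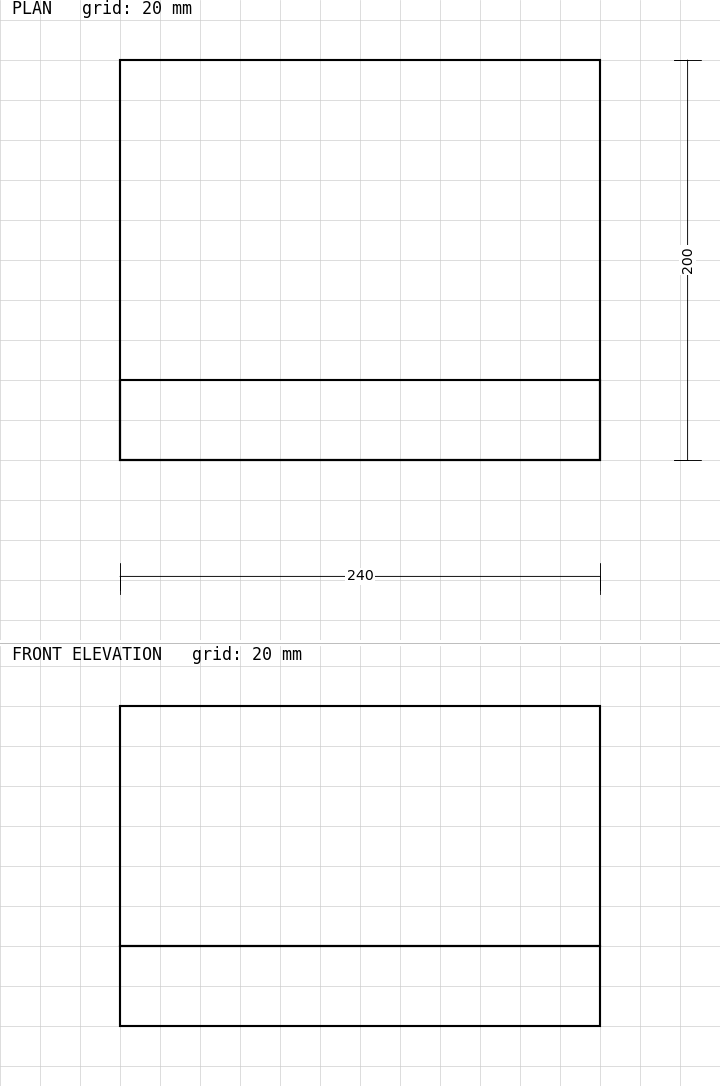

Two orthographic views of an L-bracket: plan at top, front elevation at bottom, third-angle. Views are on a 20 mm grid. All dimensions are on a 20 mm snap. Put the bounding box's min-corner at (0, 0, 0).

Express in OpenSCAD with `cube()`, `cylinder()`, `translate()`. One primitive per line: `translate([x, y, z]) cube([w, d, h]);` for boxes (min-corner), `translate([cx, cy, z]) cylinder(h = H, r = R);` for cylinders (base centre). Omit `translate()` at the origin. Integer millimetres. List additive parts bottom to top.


cube([240, 200, 40]);
translate([0, 0, 40]) cube([240, 40, 120]);


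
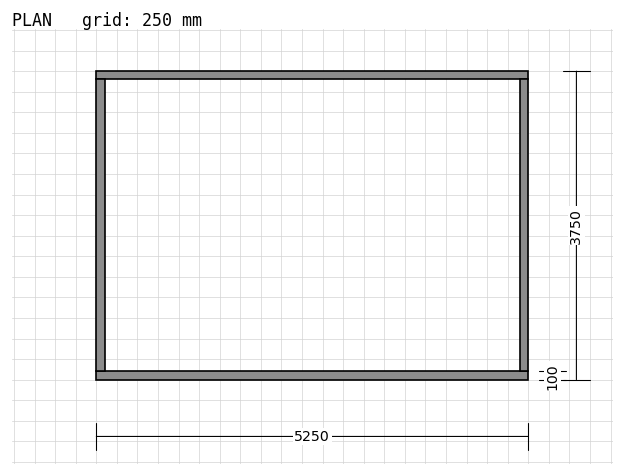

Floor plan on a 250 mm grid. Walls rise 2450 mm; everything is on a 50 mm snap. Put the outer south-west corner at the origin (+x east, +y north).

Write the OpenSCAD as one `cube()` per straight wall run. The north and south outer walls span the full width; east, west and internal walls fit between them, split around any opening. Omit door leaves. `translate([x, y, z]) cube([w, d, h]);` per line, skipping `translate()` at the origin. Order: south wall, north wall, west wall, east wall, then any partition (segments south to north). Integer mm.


cube([5250, 100, 2450]);
translate([0, 3650, 0]) cube([5250, 100, 2450]);
translate([0, 100, 0]) cube([100, 3550, 2450]);
translate([5150, 100, 0]) cube([100, 3550, 2450]);
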